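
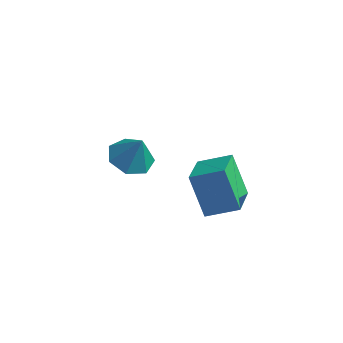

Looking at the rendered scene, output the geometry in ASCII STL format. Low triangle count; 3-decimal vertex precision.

solid 
facet normal -0.366 -0.010 -0.930
outer loop
vertex 0.182 -1.028 -0.751
vertex -0.617 -1.537 -0.431
vertex -0.491 -0.546 -0.491
endloop
endfacet
facet normal 0.630 0.705 0.326
outer loop
vertex 0.182 -1.028 -0.751
vertex -0.491 -0.546 -0.491
vertex -0.103 -1.523 0.871
endloop
endfacet
facet normal -0.366 -0.010 -0.931
outer loop
vertex -0.491 -0.546 -0.491
vertex -0.617 -1.537 -0.431
vertex -1.259 -0.811 -0.186
endloop
endfacet
facet normal -0.044 0.806 0.590
outer loop
vertex -0.491 -0.546 -0.491
vertex -1.259 -0.811 -0.186
vertex -0.103 -1.523 0.871
endloop
endfacet
facet normal -0.367 -0.010 -0.930
outer loop
vertex -1.259 -0.811 -0.186
vertex -0.617 -1.537 -0.431
vertex -1.543 -1.622 -0.065
endloop
endfacet
facet normal -0.534 0.305 0.789
outer loop
vertex -1.259 -0.811 -0.186
vertex -1.543 -1.622 -0.065
vertex -0.103 -1.523 0.871
endloop
endfacet
facet normal -0.367 -0.010 -0.930
outer loop
vertex -1.543 -1.622 -0.065
vertex -0.617 -1.537 -0.431
vertex -1.13 -2.369 -0.22
endloop
endfacet
facet normal -0.473 -0.422 0.773
outer loop
vertex -1.543 -1.622 -0.065
vertex -1.13 -2.369 -0.22
vertex -0.103 -1.523 0.871
endloop
endfacet
facet normal -0.367 -0.010 -0.930
outer loop
vertex -1.13 -2.369 -0.22
vertex -0.617 -1.537 -0.431
vertex -0.33 -2.489 -0.534
endloop
endfacet
facet normal 0.093 -0.827 0.554
outer loop
vertex -1.13 -2.369 -0.22
vertex -0.33 -2.489 -0.534
vertex -0.103 -1.523 0.871
endloop
endfacet
facet normal -0.367 -0.010 -0.930
outer loop
vertex -0.33 -2.489 -0.534
vertex -0.617 -1.537 -0.431
vertex 0.254 -1.893 -0.771
endloop
endfacet
facet normal 0.738 -0.605 0.297
outer loop
vertex -0.33 -2.489 -0.534
vertex 0.254 -1.893 -0.771
vertex -0.103 -1.523 0.871
endloop
endfacet
facet normal -0.367 -0.009 -0.930
outer loop
vertex 0.254 -1.893 -0.771
vertex -0.617 -1.537 -0.431
vertex 0.182 -1.028 -0.751
endloop
endfacet
facet normal 0.978 0.077 0.195
outer loop
vertex 0.254 -1.893 -0.771
vertex 0.182 -1.028 -0.751
vertex -0.103 -1.523 0.871
endloop
endfacet
facet normal -0.469 0.235 0.851
outer loop
vertex 2.783 -3.242 1.424
vertex 4.0 -2.699 1.944
vertex 2.36 -1.649 0.751
endloop
endfacet
facet normal -0.851 -0.379 -0.363
outer loop
vertex 3.26 -2.101 -0.884
vertex 2.783 -3.242 1.424
vertex 2.36 -1.649 0.751
endloop
endfacet
facet normal -0.469 0.235 0.851
outer loop
vertex 2.36 -1.649 0.751
vertex 4.0 -2.699 1.944
vertex 3.577 -1.107 1.271
endloop
endfacet
facet normal -0.237 0.895 -0.378
outer loop
vertex 3.577 -1.107 1.271
vertex 3.26 -2.101 -0.884
vertex 2.36 -1.649 0.751
endloop
endfacet
facet normal 0.238 -0.895 0.378
outer loop
vertex 2.783 -3.242 1.424
vertex 4.9 -3.151 0.309
vertex 4.0 -2.699 1.944
endloop
endfacet
facet normal -0.851 -0.380 -0.364
outer loop
vertex 3.683 -3.693 -0.211
vertex 2.783 -3.242 1.424
vertex 3.26 -2.101 -0.884
endloop
endfacet
facet normal 0.237 -0.895 0.378
outer loop
vertex 3.683 -3.693 -0.211
vertex 4.9 -3.151 0.309
vertex 2.783 -3.242 1.424
endloop
endfacet
facet normal 0.851 0.380 0.363
outer loop
vertex 4.0 -2.699 1.944
vertex 4.9 -3.151 0.309
vertex 3.577 -1.107 1.271
endloop
endfacet
facet normal -0.238 0.895 -0.378
outer loop
vertex 4.477 -1.558 -0.364
vertex 3.26 -2.101 -0.884
vertex 3.577 -1.107 1.271
endloop
endfacet
facet normal 0.851 0.380 0.364
outer loop
vertex 3.577 -1.107 1.271
vertex 4.9 -3.151 0.309
vertex 4.477 -1.558 -0.364
endloop
endfacet
facet normal 0.469 -0.235 -0.851
outer loop
vertex 4.477 -1.558 -0.364
vertex 3.683 -3.693 -0.211
vertex 3.26 -2.101 -0.884
endloop
endfacet
facet normal 0.469 -0.235 -0.851
outer loop
vertex 4.9 -3.151 0.309
vertex 3.683 -3.693 -0.211
vertex 4.477 -1.558 -0.364
endloop
endfacet

endsolid


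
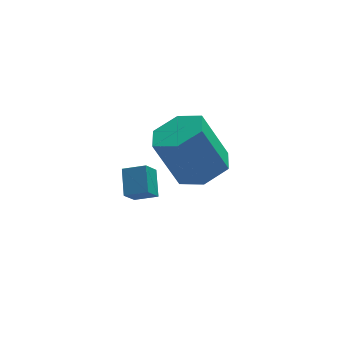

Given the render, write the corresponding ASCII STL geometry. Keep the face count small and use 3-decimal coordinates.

solid 
facet normal 0.407 -0.152 -0.901
outer loop
vertex 4.396 3.039 -3.593
vertex 3.44 2.666 -3.962
vertex 3.676 3.728 -4.035
endloop
endfacet
facet normal 0.631 0.760 0.157
outer loop
vertex 4.396 3.039 -3.593
vertex 3.676 3.728 -4.035
vertex 3.515 3.367 -1.648
endloop
endfacet
facet normal 0.631 0.760 0.157
outer loop
vertex 3.515 3.367 -1.648
vertex 3.676 3.728 -4.035
vertex 2.795 4.056 -2.09
endloop
endfacet
facet normal -0.408 0.151 0.900
outer loop
vertex 3.515 3.367 -1.648
vertex 2.795 4.056 -2.09
vertex 2.56 2.994 -2.018
endloop
endfacet
facet normal 0.408 -0.153 -0.900
outer loop
vertex 3.676 3.728 -4.035
vertex 3.44 2.666 -3.962
vertex 2.721 3.355 -4.405
endloop
endfacet
facet normal -0.257 0.927 -0.273
outer loop
vertex 3.676 3.728 -4.035
vertex 2.721 3.355 -4.405
vertex 2.795 4.056 -2.09
endloop
endfacet
facet normal -0.257 0.927 -0.273
outer loop
vertex 2.795 4.056 -2.09
vertex 2.721 3.355 -4.405
vertex 1.84 3.683 -2.46
endloop
endfacet
facet normal -0.408 0.151 0.900
outer loop
vertex 2.795 4.056 -2.09
vertex 1.84 3.683 -2.46
vertex 2.56 2.994 -2.018
endloop
endfacet
facet normal 0.408 -0.153 -0.900
outer loop
vertex 2.721 3.355 -4.405
vertex 3.44 2.666 -3.962
vertex 2.485 2.293 -4.332
endloop
endfacet
facet normal -0.887 0.168 -0.430
outer loop
vertex 2.721 3.355 -4.405
vertex 2.485 2.293 -4.332
vertex 1.84 3.683 -2.46
endloop
endfacet
facet normal -0.887 0.168 -0.430
outer loop
vertex 1.84 3.683 -2.46
vertex 2.485 2.293 -4.332
vertex 1.604 2.621 -2.387
endloop
endfacet
facet normal -0.407 0.152 0.901
outer loop
vertex 1.84 3.683 -2.46
vertex 1.604 2.621 -2.387
vertex 2.56 2.994 -2.018
endloop
endfacet
facet normal 0.408 -0.151 -0.900
outer loop
vertex 2.485 2.293 -4.332
vertex 3.44 2.666 -3.962
vertex 3.205 1.604 -3.89
endloop
endfacet
facet normal -0.631 -0.760 -0.157
outer loop
vertex 2.485 2.293 -4.332
vertex 3.205 1.604 -3.89
vertex 1.604 2.621 -2.387
endloop
endfacet
facet normal -0.631 -0.760 -0.157
outer loop
vertex 1.604 2.621 -2.387
vertex 3.205 1.604 -3.89
vertex 2.324 1.932 -1.945
endloop
endfacet
facet normal -0.407 0.152 0.901
outer loop
vertex 1.604 2.621 -2.387
vertex 2.324 1.932 -1.945
vertex 2.56 2.994 -2.018
endloop
endfacet
facet normal 0.408 -0.151 -0.900
outer loop
vertex 3.205 1.604 -3.89
vertex 3.44 2.666 -3.962
vertex 4.16 1.977 -3.52
endloop
endfacet
facet normal 0.257 -0.927 0.273
outer loop
vertex 3.205 1.604 -3.89
vertex 4.16 1.977 -3.52
vertex 2.324 1.932 -1.945
endloop
endfacet
facet normal 0.257 -0.927 0.273
outer loop
vertex 2.324 1.932 -1.945
vertex 4.16 1.977 -3.52
vertex 3.279 2.305 -1.575
endloop
endfacet
facet normal -0.408 0.153 0.900
outer loop
vertex 2.324 1.932 -1.945
vertex 3.279 2.305 -1.575
vertex 2.56 2.994 -2.018
endloop
endfacet
facet normal 0.407 -0.152 -0.901
outer loop
vertex 4.16 1.977 -3.52
vertex 3.44 2.666 -3.962
vertex 4.396 3.039 -3.593
endloop
endfacet
facet normal 0.887 -0.168 0.430
outer loop
vertex 4.16 1.977 -3.52
vertex 4.396 3.039 -3.593
vertex 3.279 2.305 -1.575
endloop
endfacet
facet normal 0.887 -0.168 0.430
outer loop
vertex 3.279 2.305 -1.575
vertex 4.396 3.039 -3.593
vertex 3.515 3.367 -1.648
endloop
endfacet
facet normal -0.408 0.153 0.900
outer loop
vertex 3.279 2.305 -1.575
vertex 3.515 3.367 -1.648
vertex 2.56 2.994 -2.018
endloop
endfacet
facet normal -0.482 -0.461 0.745
outer loop
vertex 0.727 -0.75 -0.417
vertex -0.013 -0.453 -0.712
vertex 0.618 -1.623 -1.027
endloop
endfacet
facet normal 0.870 -0.351 0.347
outer loop
vertex 1.033 -1.227 -1.668
vertex 0.727 -0.75 -0.417
vertex 0.618 -1.623 -1.027
endloop
endfacet
facet normal -0.483 -0.461 0.744
outer loop
vertex 0.618 -1.623 -1.027
vertex -0.013 -0.453 -0.712
vertex -0.121 -1.325 -1.322
endloop
endfacet
facet normal -0.102 -0.816 -0.570
outer loop
vertex -0.121 -1.325 -1.322
vertex 1.033 -1.227 -1.668
vertex 0.618 -1.623 -1.027
endloop
endfacet
facet normal 0.101 0.816 0.569
outer loop
vertex 0.727 -0.75 -0.417
vertex 0.402 -0.057 -1.353
vertex -0.013 -0.453 -0.712
endloop
endfacet
facet normal 0.870 -0.350 0.346
outer loop
vertex 1.141 -0.355 -1.058
vertex 0.727 -0.75 -0.417
vertex 1.033 -1.227 -1.668
endloop
endfacet
facet normal 0.102 0.816 0.569
outer loop
vertex 1.141 -0.355 -1.058
vertex 0.402 -0.057 -1.353
vertex 0.727 -0.75 -0.417
endloop
endfacet
facet normal -0.870 0.350 -0.347
outer loop
vertex -0.013 -0.453 -0.712
vertex 0.402 -0.057 -1.353
vertex -0.121 -1.325 -1.322
endloop
endfacet
facet normal -0.101 -0.816 -0.568
outer loop
vertex 0.293 -0.93 -1.963
vertex 1.033 -1.227 -1.668
vertex -0.121 -1.325 -1.322
endloop
endfacet
facet normal -0.870 0.350 -0.346
outer loop
vertex -0.121 -1.325 -1.322
vertex 0.402 -0.057 -1.353
vertex 0.293 -0.93 -1.963
endloop
endfacet
facet normal 0.482 0.461 -0.745
outer loop
vertex 0.293 -0.93 -1.963
vertex 1.141 -0.355 -1.058
vertex 1.033 -1.227 -1.668
endloop
endfacet
facet normal 0.483 0.460 -0.745
outer loop
vertex 0.402 -0.057 -1.353
vertex 1.141 -0.355 -1.058
vertex 0.293 -0.93 -1.963
endloop
endfacet

endsolid


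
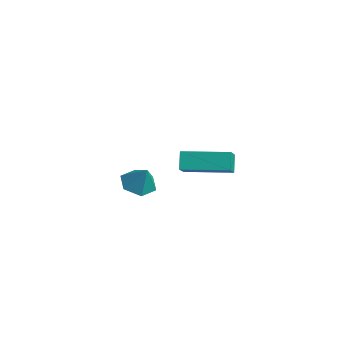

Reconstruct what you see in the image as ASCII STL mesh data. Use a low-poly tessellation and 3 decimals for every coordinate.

solid 
facet normal -0.465 0.309 0.830
outer loop
vertex -2.249 1.678 -1.065
vertex -1.061 3.183 -0.959
vertex -2.958 2.282 -1.687
endloop
endfacet
facet normal -0.619 -0.783 -0.055
outer loop
vertex -2.559 2.017 -2.401
vertex -2.249 1.678 -1.065
vertex -2.958 2.282 -1.687
endloop
endfacet
facet normal -0.465 0.308 0.830
outer loop
vertex -2.958 2.282 -1.687
vertex -1.061 3.183 -0.959
vertex -1.771 3.787 -1.581
endloop
endfacet
facet normal -0.634 0.539 -0.554
outer loop
vertex -1.771 3.787 -1.581
vertex -2.559 2.017 -2.401
vertex -2.958 2.282 -1.687
endloop
endfacet
facet normal 0.634 -0.539 0.554
outer loop
vertex -2.249 1.678 -1.065
vertex -0.662 2.918 -1.673
vertex -1.061 3.183 -0.959
endloop
endfacet
facet normal -0.618 -0.784 -0.055
outer loop
vertex -1.849 1.413 -1.779
vertex -2.249 1.678 -1.065
vertex -2.559 2.017 -2.401
endloop
endfacet
facet normal 0.634 -0.539 0.555
outer loop
vertex -1.849 1.413 -1.779
vertex -0.662 2.918 -1.673
vertex -2.249 1.678 -1.065
endloop
endfacet
facet normal 0.619 0.784 0.055
outer loop
vertex -1.061 3.183 -0.959
vertex -0.662 2.918 -1.673
vertex -1.771 3.787 -1.581
endloop
endfacet
facet normal -0.633 0.539 -0.555
outer loop
vertex -1.371 3.522 -2.295
vertex -2.559 2.017 -2.401
vertex -1.771 3.787 -1.581
endloop
endfacet
facet normal 0.619 0.784 0.056
outer loop
vertex -1.771 3.787 -1.581
vertex -0.662 2.918 -1.673
vertex -1.371 3.522 -2.295
endloop
endfacet
facet normal 0.465 -0.308 -0.830
outer loop
vertex -1.371 3.522 -2.295
vertex -1.849 1.413 -1.779
vertex -2.559 2.017 -2.401
endloop
endfacet
facet normal 0.465 -0.308 -0.830
outer loop
vertex -0.662 2.918 -1.673
vertex -1.849 1.413 -1.779
vertex -1.371 3.522 -2.295
endloop
endfacet
facet normal -0.505 -0.080 -0.859
outer loop
vertex 1.161 -1.849 -0.82
vertex 0.575 -1.65 -0.494
vertex 0.994 -1.171 -0.785
endloop
endfacet
facet normal 0.971 0.239 0.006
outer loop
vertex 1.161 -1.849 -0.82
vertex 0.994 -1.171 -0.785
vertex 1.085 -1.57 0.374
endloop
endfacet
facet normal -0.506 -0.079 -0.859
outer loop
vertex 0.994 -1.171 -0.785
vertex 0.575 -1.65 -0.494
vertex 0.408 -0.971 -0.458
endloop
endfacet
facet normal 0.439 0.860 0.261
outer loop
vertex 0.994 -1.171 -0.785
vertex 0.408 -0.971 -0.458
vertex 1.085 -1.57 0.374
endloop
endfacet
facet normal -0.505 -0.079 -0.860
outer loop
vertex 0.408 -0.971 -0.458
vertex 0.575 -1.65 -0.494
vertex -0.011 -1.45 -0.168
endloop
endfacet
facet normal -0.273 0.662 0.698
outer loop
vertex 0.408 -0.971 -0.458
vertex -0.011 -1.45 -0.168
vertex 1.085 -1.57 0.374
endloop
endfacet
facet normal -0.505 -0.080 -0.859
outer loop
vertex -0.011 -1.45 -0.168
vertex 0.575 -1.65 -0.494
vertex 0.156 -2.129 -0.203
endloop
endfacet
facet normal -0.452 -0.156 0.878
outer loop
vertex -0.011 -1.45 -0.168
vertex 0.156 -2.129 -0.203
vertex 1.085 -1.57 0.374
endloop
endfacet
facet normal -0.506 -0.079 -0.859
outer loop
vertex 0.156 -2.129 -0.203
vertex 0.575 -1.65 -0.494
vertex 0.742 -2.329 -0.53
endloop
endfacet
facet normal 0.082 -0.778 0.622
outer loop
vertex 0.156 -2.129 -0.203
vertex 0.742 -2.329 -0.53
vertex 1.085 -1.57 0.374
endloop
endfacet
facet normal -0.505 -0.079 -0.860
outer loop
vertex 0.742 -2.329 -0.53
vertex 0.575 -1.65 -0.494
vertex 1.161 -1.849 -0.82
endloop
endfacet
facet normal 0.793 -0.580 0.186
outer loop
vertex 0.742 -2.329 -0.53
vertex 1.161 -1.849 -0.82
vertex 1.085 -1.57 0.374
endloop
endfacet

endsolid


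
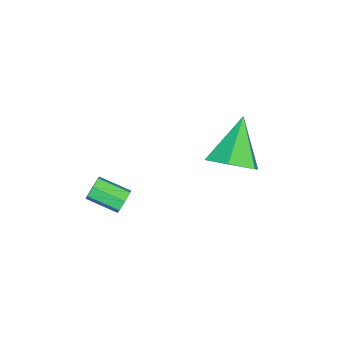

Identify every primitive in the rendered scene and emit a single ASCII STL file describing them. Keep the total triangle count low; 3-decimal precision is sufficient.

solid 
facet normal -0.044 0.934 -0.353
outer loop
vertex -0.349 -1.414 -0.956
vertex -0.698 -1.287 -0.577
vertex -0.169 -1.257 -0.563
endloop
endfacet
facet normal 0.919 -0.102 -0.380
outer loop
vertex -0.349 -1.414 -0.956
vertex -0.169 -1.257 -0.563
vertex -0.294 -2.62 -0.501
endloop
endfacet
facet normal 0.918 -0.102 -0.382
outer loop
vertex -0.294 -2.62 -0.501
vertex -0.169 -1.257 -0.563
vertex -0.113 -2.463 -0.108
endloop
endfacet
facet normal 0.043 -0.934 0.354
outer loop
vertex -0.294 -2.62 -0.501
vertex -0.113 -2.463 -0.108
vertex -0.642 -2.493 -0.123
endloop
endfacet
facet normal -0.044 0.935 -0.353
outer loop
vertex -0.169 -1.257 -0.563
vertex -0.698 -1.287 -0.577
vertex -0.386 -1.123 -0.181
endloop
endfacet
facet normal 0.880 0.203 0.429
outer loop
vertex -0.169 -1.257 -0.563
vertex -0.386 -1.123 -0.181
vertex -0.113 -2.463 -0.108
endloop
endfacet
facet normal 0.879 0.203 0.431
outer loop
vertex -0.113 -2.463 -0.108
vertex -0.386 -1.123 -0.181
vertex -0.331 -2.329 0.274
endloop
endfacet
facet normal 0.043 -0.935 0.352
outer loop
vertex -0.113 -2.463 -0.108
vertex -0.331 -2.329 0.274
vertex -0.642 -2.493 -0.123
endloop
endfacet
facet normal -0.043 0.935 -0.353
outer loop
vertex -0.386 -1.123 -0.181
vertex -0.698 -1.287 -0.577
vertex -0.838 -1.112 -0.097
endloop
endfacet
facet normal 0.179 0.354 0.918
outer loop
vertex -0.386 -1.123 -0.181
vertex -0.838 -1.112 -0.097
vertex -0.331 -2.329 0.274
endloop
endfacet
facet normal 0.177 0.354 0.918
outer loop
vertex -0.331 -2.329 0.274
vertex -0.838 -1.112 -0.097
vertex -0.783 -2.318 0.357
endloop
endfacet
facet normal 0.042 -0.935 0.353
outer loop
vertex -0.331 -2.329 0.274
vertex -0.783 -2.318 0.357
vertex -0.642 -2.493 -0.123
endloop
endfacet
facet normal -0.043 0.935 -0.353
outer loop
vertex -0.838 -1.112 -0.097
vertex -0.698 -1.287 -0.577
vertex -1.184 -1.233 -0.375
endloop
endfacet
facet normal -0.658 0.239 0.714
outer loop
vertex -0.838 -1.112 -0.097
vertex -1.184 -1.233 -0.375
vertex -0.783 -2.318 0.357
endloop
endfacet
facet normal -0.658 0.239 0.714
outer loop
vertex -0.783 -2.318 0.357
vertex -1.184 -1.233 -0.375
vertex -1.129 -2.439 0.079
endloop
endfacet
facet normal 0.043 -0.935 0.353
outer loop
vertex -0.783 -2.318 0.357
vertex -1.129 -2.439 0.079
vertex -0.642 -2.493 -0.123
endloop
endfacet
facet normal -0.042 0.935 -0.352
outer loop
vertex -1.184 -1.233 -0.375
vertex -0.698 -1.287 -0.577
vertex -1.164 -1.394 -0.805
endloop
endfacet
facet normal -0.998 -0.055 -0.026
outer loop
vertex -1.184 -1.233 -0.375
vertex -1.164 -1.394 -0.805
vertex -1.129 -2.439 0.079
endloop
endfacet
facet normal -0.998 -0.055 -0.026
outer loop
vertex -1.129 -2.439 0.079
vertex -1.164 -1.394 -0.805
vertex -1.109 -2.6 -0.351
endloop
endfacet
facet normal 0.042 -0.935 0.352
outer loop
vertex -1.129 -2.439 0.079
vertex -1.109 -2.6 -0.351
vertex -0.642 -2.493 -0.123
endloop
endfacet
facet normal -0.042 0.935 -0.353
outer loop
vertex -1.164 -1.394 -0.805
vertex -0.698 -1.287 -0.577
vertex -0.792 -1.475 -1.064
endloop
endfacet
facet normal -0.588 -0.308 -0.748
outer loop
vertex -1.164 -1.394 -0.805
vertex -0.792 -1.475 -1.064
vertex -1.109 -2.6 -0.351
endloop
endfacet
facet normal -0.587 -0.309 -0.749
outer loop
vertex -1.109 -2.6 -0.351
vertex -0.792 -1.475 -1.064
vertex -0.737 -2.681 -0.609
endloop
endfacet
facet normal 0.042 -0.935 0.353
outer loop
vertex -1.109 -2.6 -0.351
vertex -0.737 -2.681 -0.609
vertex -0.642 -2.493 -0.123
endloop
endfacet
facet normal -0.043 0.935 -0.353
outer loop
vertex -0.792 -1.475 -1.064
vertex -0.698 -1.287 -0.577
vertex -0.349 -1.414 -0.956
endloop
endfacet
facet normal 0.266 -0.330 -0.906
outer loop
vertex -0.792 -1.475 -1.064
vertex -0.349 -1.414 -0.956
vertex -0.737 -2.681 -0.609
endloop
endfacet
facet normal 0.266 -0.330 -0.906
outer loop
vertex -0.737 -2.681 -0.609
vertex -0.349 -1.414 -0.956
vertex -0.294 -2.62 -0.501
endloop
endfacet
facet normal 0.043 -0.935 0.353
outer loop
vertex -0.737 -2.681 -0.609
vertex -0.294 -2.62 -0.501
vertex -0.642 -2.493 -0.123
endloop
endfacet
facet normal 0.720 0.049 -0.692
outer loop
vertex -1.15 2.441 2.62
vertex -1.862 2.321 1.871
vertex -1.61 3.274 2.201
endloop
endfacet
facet normal 0.199 0.526 0.827
outer loop
vertex -1.15 2.441 2.62
vertex -1.61 3.274 2.201
vertex -3.338 2.219 3.289
endloop
endfacet
facet normal 0.720 0.049 -0.692
outer loop
vertex -1.61 3.274 2.201
vertex -1.862 2.321 1.871
vertex -2.322 3.154 1.452
endloop
endfacet
facet normal -0.395 0.888 0.233
outer loop
vertex -1.61 3.274 2.201
vertex -2.322 3.154 1.452
vertex -3.338 2.219 3.289
endloop
endfacet
facet normal 0.720 0.050 -0.692
outer loop
vertex -2.322 3.154 1.452
vertex -1.862 2.321 1.871
vertex -2.573 2.201 1.122
endloop
endfacet
facet normal -0.885 0.342 -0.315
outer loop
vertex -2.322 3.154 1.452
vertex -2.573 2.201 1.122
vertex -3.338 2.219 3.289
endloop
endfacet
facet normal 0.720 0.050 -0.692
outer loop
vertex -2.573 2.201 1.122
vertex -1.862 2.321 1.871
vertex -2.114 1.367 1.54
endloop
endfacet
facet normal -0.780 -0.565 -0.271
outer loop
vertex -2.573 2.201 1.122
vertex -2.114 1.367 1.54
vertex -3.338 2.219 3.289
endloop
endfacet
facet normal 0.720 0.050 -0.692
outer loop
vertex -2.114 1.367 1.54
vertex -1.862 2.321 1.871
vertex -1.402 1.487 2.289
endloop
endfacet
facet normal -0.184 -0.928 0.323
outer loop
vertex -2.114 1.367 1.54
vertex -1.402 1.487 2.289
vertex -3.338 2.219 3.289
endloop
endfacet
facet normal 0.720 0.050 -0.692
outer loop
vertex -1.402 1.487 2.289
vertex -1.862 2.321 1.871
vertex -1.15 2.441 2.62
endloop
endfacet
facet normal 0.305 -0.383 0.872
outer loop
vertex -1.402 1.487 2.289
vertex -1.15 2.441 2.62
vertex -3.338 2.219 3.289
endloop
endfacet

endsolid


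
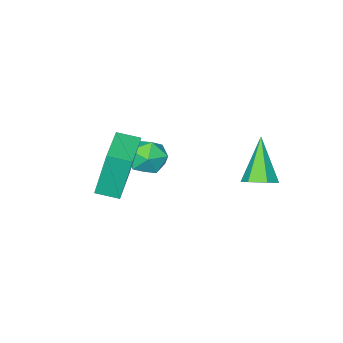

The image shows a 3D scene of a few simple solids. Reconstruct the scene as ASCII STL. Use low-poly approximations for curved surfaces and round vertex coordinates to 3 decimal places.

solid 
facet normal -0.743 -0.668 -0.043
outer loop
vertex 0.74 -0.405 -0.602
vertex 0.179 0.231 -0.796
vertex 1.075 -0.661 -2.403
endloop
endfacet
facet normal 0.645 -0.731 0.224
outer loop
vertex 2.441 0.569 -2.324
vertex 0.74 -0.405 -0.602
vertex 1.075 -0.661 -2.403
endloop
endfacet
facet normal -0.743 -0.668 -0.043
outer loop
vertex 1.075 -0.661 -2.403
vertex 0.179 0.231 -0.796
vertex 0.514 -0.025 -2.598
endloop
endfacet
facet normal 0.181 -0.139 -0.974
outer loop
vertex 0.514 -0.025 -2.598
vertex 2.441 0.569 -2.324
vertex 1.075 -0.661 -2.403
endloop
endfacet
facet normal -0.180 0.138 0.974
outer loop
vertex 0.74 -0.405 -0.602
vertex 1.545 1.461 -0.717
vertex 0.179 0.231 -0.796
endloop
endfacet
facet normal 0.645 -0.731 0.224
outer loop
vertex 2.106 0.825 -0.522
vertex 0.74 -0.405 -0.602
vertex 2.441 0.569 -2.324
endloop
endfacet
facet normal -0.182 0.138 0.974
outer loop
vertex 2.106 0.825 -0.522
vertex 1.545 1.461 -0.717
vertex 0.74 -0.405 -0.602
endloop
endfacet
facet normal -0.645 0.731 -0.224
outer loop
vertex 0.179 0.231 -0.796
vertex 1.545 1.461 -0.717
vertex 0.514 -0.025 -2.598
endloop
endfacet
facet normal 0.181 -0.138 -0.974
outer loop
vertex 1.88 1.205 -2.518
vertex 2.441 0.569 -2.324
vertex 0.514 -0.025 -2.598
endloop
endfacet
facet normal -0.645 0.731 -0.224
outer loop
vertex 0.514 -0.025 -2.598
vertex 1.545 1.461 -0.717
vertex 1.88 1.205 -2.518
endloop
endfacet
facet normal 0.743 0.668 0.043
outer loop
vertex 1.88 1.205 -2.518
vertex 2.106 0.825 -0.522
vertex 2.441 0.569 -2.324
endloop
endfacet
facet normal 0.743 0.668 0.043
outer loop
vertex 1.545 1.461 -0.717
vertex 2.106 0.825 -0.522
vertex 1.88 1.205 -2.518
endloop
endfacet
facet normal 0.404 0.431 -0.807
outer loop
vertex -1.796 3.358 -2.198
vertex -2.36 3.325 -2.498
vertex -2.213 3.841 -2.149
endloop
endfacet
facet normal 0.501 0.353 0.790
outer loop
vertex -1.796 3.358 -2.198
vertex -2.213 3.841 -2.149
vertex -3.12 2.515 -0.982
endloop
endfacet
facet normal 0.405 0.430 -0.807
outer loop
vertex -2.213 3.841 -2.149
vertex -2.36 3.325 -2.498
vertex -2.777 3.807 -2.45
endloop
endfacet
facet normal -0.350 0.742 0.572
outer loop
vertex -2.213 3.841 -2.149
vertex -2.777 3.807 -2.45
vertex -3.12 2.515 -0.982
endloop
endfacet
facet normal 0.405 0.430 -0.807
outer loop
vertex -2.777 3.807 -2.45
vertex -2.36 3.325 -2.498
vertex -2.924 3.291 -2.799
endloop
endfacet
facet normal -0.964 0.268 0.010
outer loop
vertex -2.777 3.807 -2.45
vertex -2.924 3.291 -2.799
vertex -3.12 2.515 -0.982
endloop
endfacet
facet normal 0.404 0.431 -0.807
outer loop
vertex -2.924 3.291 -2.799
vertex -2.36 3.325 -2.498
vertex -2.506 2.809 -2.847
endloop
endfacet
facet normal -0.728 -0.598 -0.334
outer loop
vertex -2.924 3.291 -2.799
vertex -2.506 2.809 -2.847
vertex -3.12 2.515 -0.982
endloop
endfacet
facet normal 0.404 0.431 -0.807
outer loop
vertex -2.506 2.809 -2.847
vertex -2.36 3.325 -2.498
vertex -1.942 2.842 -2.547
endloop
endfacet
facet normal 0.119 -0.986 -0.116
outer loop
vertex -2.506 2.809 -2.847
vertex -1.942 2.842 -2.547
vertex -3.12 2.515 -0.982
endloop
endfacet
facet normal 0.404 0.431 -0.807
outer loop
vertex -1.942 2.842 -2.547
vertex -2.36 3.325 -2.498
vertex -1.796 3.358 -2.198
endloop
endfacet
facet normal 0.735 -0.510 0.447
outer loop
vertex -1.942 2.842 -2.547
vertex -1.796 3.358 -2.198
vertex -3.12 2.515 -0.982
endloop
endfacet
facet normal -0.653 0.358 0.667
outer loop
vertex -0.949 0.262 -2.209
vertex -1.301 -0.465 -2.163
vertex -0.69 -0.279 -1.665
endloop
endfacet
facet normal -0.030 0.702 0.712
outer loop
vertex -0.949 0.262 -2.209
vertex -0.69 -0.279 -1.665
vertex -0.155 0.165 -2.08
endloop
endfacet
facet normal 0.109 0.991 0.074
outer loop
vertex -0.949 0.262 -2.209
vertex -0.155 0.165 -2.08
vertex -0.435 0.252 -2.835
endloop
endfacet
facet normal -0.428 0.827 -0.365
outer loop
vertex -0.949 0.262 -2.209
vertex -0.435 0.252 -2.835
vertex -1.143 -0.137 -2.886
endloop
endfacet
facet normal -0.900 0.436 0.001
outer loop
vertex -0.949 0.262 -2.209
vertex -1.143 -0.137 -2.886
vertex -1.301 -0.465 -2.163
endloop
endfacet
facet normal 0.478 0.220 0.851
outer loop
vertex -0.155 0.165 -2.08
vertex -0.69 -0.279 -1.665
vertex -0.017 -0.623 -1.954
endloop
endfacet
facet normal -0.532 -0.335 0.778
outer loop
vertex -0.69 -0.279 -1.665
vertex -1.301 -0.465 -2.163
vertex -0.725 -1.012 -2.005
endloop
endfacet
facet normal -0.931 -0.211 -0.299
outer loop
vertex -1.301 -0.465 -2.163
vertex -1.143 -0.137 -2.886
vertex -1.005 -0.925 -2.76
endloop
endfacet
facet normal -0.167 0.421 -0.891
outer loop
vertex -1.143 -0.137 -2.886
vertex -0.435 0.252 -2.835
vertex -0.47 -0.481 -3.175
endloop
endfacet
facet normal 0.703 0.688 -0.181
outer loop
vertex -0.435 0.252 -2.835
vertex -0.155 0.165 -2.08
vertex 0.141 -0.295 -2.677
endloop
endfacet
facet normal 0.428 -0.827 0.365
outer loop
vertex -0.211 -1.022 -2.631
vertex -0.017 -0.623 -1.954
vertex -0.725 -1.012 -2.005
endloop
endfacet
facet normal -0.109 -0.991 -0.074
outer loop
vertex -0.211 -1.022 -2.631
vertex -0.725 -1.012 -2.005
vertex -1.005 -0.925 -2.76
endloop
endfacet
facet normal 0.030 -0.702 -0.712
outer loop
vertex -0.211 -1.022 -2.631
vertex -1.005 -0.925 -2.76
vertex -0.47 -0.481 -3.175
endloop
endfacet
facet normal 0.653 -0.358 -0.667
outer loop
vertex -0.211 -1.022 -2.631
vertex -0.47 -0.481 -3.175
vertex 0.141 -0.295 -2.677
endloop
endfacet
facet normal 0.900 -0.436 -0.001
outer loop
vertex -0.211 -1.022 -2.631
vertex 0.141 -0.295 -2.677
vertex -0.017 -0.623 -1.954
endloop
endfacet
facet normal 0.167 -0.421 0.891
outer loop
vertex -0.725 -1.012 -2.005
vertex -0.017 -0.623 -1.954
vertex -0.69 -0.279 -1.665
endloop
endfacet
facet normal -0.703 -0.688 0.181
outer loop
vertex -1.005 -0.925 -2.76
vertex -0.725 -1.012 -2.005
vertex -1.301 -0.465 -2.163
endloop
endfacet
facet normal -0.478 -0.220 -0.851
outer loop
vertex -0.47 -0.481 -3.175
vertex -1.005 -0.925 -2.76
vertex -1.143 -0.137 -2.886
endloop
endfacet
facet normal 0.532 0.335 -0.778
outer loop
vertex 0.141 -0.295 -2.677
vertex -0.47 -0.481 -3.175
vertex -0.435 0.252 -2.835
endloop
endfacet
facet normal 0.931 0.211 0.299
outer loop
vertex -0.017 -0.623 -1.954
vertex 0.141 -0.295 -2.677
vertex -0.155 0.165 -2.08
endloop
endfacet

endsolid


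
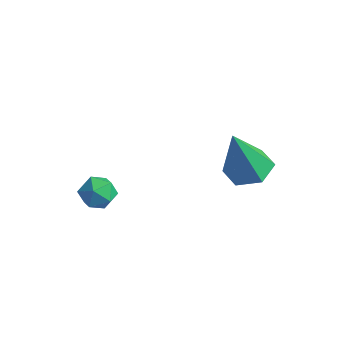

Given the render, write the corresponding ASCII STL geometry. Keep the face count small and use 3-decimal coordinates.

solid 
facet normal 0.093 0.303 -0.948
outer loop
vertex 3.968 4.656 -0.104
vertex 3.34 4.174 -0.32
vertex 3.201 4.948 -0.086
endloop
endfacet
facet normal 0.291 0.726 0.623
outer loop
vertex 3.968 4.656 -0.104
vertex 3.201 4.948 -0.086
vertex 3.16 3.586 1.52
endloop
endfacet
facet normal 0.093 0.303 -0.948
outer loop
vertex 3.201 4.948 -0.086
vertex 3.34 4.174 -0.32
vertex 2.574 4.466 -0.302
endloop
endfacet
facet normal -0.631 0.600 0.493
outer loop
vertex 3.201 4.948 -0.086
vertex 2.574 4.466 -0.302
vertex 3.16 3.586 1.52
endloop
endfacet
facet normal 0.093 0.302 -0.949
outer loop
vertex 2.574 4.466 -0.302
vertex 3.34 4.174 -0.32
vertex 2.713 3.692 -0.535
endloop
endfacet
facet normal -0.953 -0.230 0.196
outer loop
vertex 2.574 4.466 -0.302
vertex 2.713 3.692 -0.535
vertex 3.16 3.586 1.52
endloop
endfacet
facet normal 0.092 0.304 -0.948
outer loop
vertex 2.713 3.692 -0.535
vertex 3.34 4.174 -0.32
vertex 3.479 3.401 -0.554
endloop
endfacet
facet normal -0.354 -0.935 0.029
outer loop
vertex 2.713 3.692 -0.535
vertex 3.479 3.401 -0.554
vertex 3.16 3.586 1.52
endloop
endfacet
facet normal 0.093 0.304 -0.948
outer loop
vertex 3.479 3.401 -0.554
vertex 3.34 4.174 -0.32
vertex 4.106 3.883 -0.338
endloop
endfacet
facet normal 0.567 -0.808 0.159
outer loop
vertex 3.479 3.401 -0.554
vertex 4.106 3.883 -0.338
vertex 3.16 3.586 1.52
endloop
endfacet
facet normal 0.093 0.304 -0.948
outer loop
vertex 4.106 3.883 -0.338
vertex 3.34 4.174 -0.32
vertex 3.968 4.656 -0.104
endloop
endfacet
facet normal 0.890 0.021 0.456
outer loop
vertex 4.106 3.883 -0.338
vertex 3.968 4.656 -0.104
vertex 3.16 3.586 1.52
endloop
endfacet
facet normal -0.137 0.594 0.793
outer loop
vertex -0.548 1.971 -1.747
vertex -0.659 1.422 -1.355
vertex -0.025 1.667 -1.429
endloop
endfacet
facet normal 0.318 0.890 0.328
outer loop
vertex -0.548 1.971 -1.747
vertex -0.025 1.667 -1.429
vertex 0.045 1.88 -2.074
endloop
endfacet
facet normal -0.017 0.955 -0.297
outer loop
vertex -0.548 1.971 -1.747
vertex 0.045 1.88 -2.074
vertex -0.545 1.768 -2.4
endloop
endfacet
facet normal -0.679 0.700 -0.221
outer loop
vertex -0.548 1.971 -1.747
vertex -0.545 1.768 -2.4
vertex -0.981 1.485 -1.955
endloop
endfacet
facet normal -0.753 0.476 0.454
outer loop
vertex -0.548 1.971 -1.747
vertex -0.981 1.485 -1.955
vertex -0.659 1.422 -1.355
endloop
endfacet
facet normal 0.865 0.441 0.239
outer loop
vertex 0.045 1.88 -2.074
vertex -0.025 1.667 -1.429
vertex 0.301 1.275 -1.885
endloop
endfacet
facet normal 0.130 -0.037 0.991
outer loop
vertex -0.025 1.667 -1.429
vertex -0.659 1.422 -1.355
vertex -0.135 0.992 -1.44
endloop
endfacet
facet normal -0.868 -0.229 0.442
outer loop
vertex -0.659 1.422 -1.355
vertex -0.981 1.485 -1.955
vertex -0.725 0.88 -1.766
endloop
endfacet
facet normal -0.749 0.133 -0.649
outer loop
vertex -0.981 1.485 -1.955
vertex -0.545 1.768 -2.4
vertex -0.655 1.093 -2.411
endloop
endfacet
facet normal 0.323 0.547 -0.773
outer loop
vertex -0.545 1.768 -2.4
vertex 0.045 1.88 -2.074
vertex -0.021 1.338 -2.485
endloop
endfacet
facet normal 0.679 -0.700 0.221
outer loop
vertex -0.132 0.789 -2.093
vertex 0.301 1.275 -1.885
vertex -0.135 0.992 -1.44
endloop
endfacet
facet normal 0.017 -0.955 0.297
outer loop
vertex -0.132 0.789 -2.093
vertex -0.135 0.992 -1.44
vertex -0.725 0.88 -1.766
endloop
endfacet
facet normal -0.318 -0.890 -0.328
outer loop
vertex -0.132 0.789 -2.093
vertex -0.725 0.88 -1.766
vertex -0.655 1.093 -2.411
endloop
endfacet
facet normal 0.137 -0.594 -0.793
outer loop
vertex -0.132 0.789 -2.093
vertex -0.655 1.093 -2.411
vertex -0.021 1.338 -2.485
endloop
endfacet
facet normal 0.753 -0.476 -0.454
outer loop
vertex -0.132 0.789 -2.093
vertex -0.021 1.338 -2.485
vertex 0.301 1.275 -1.885
endloop
endfacet
facet normal 0.749 -0.133 0.649
outer loop
vertex -0.135 0.992 -1.44
vertex 0.301 1.275 -1.885
vertex -0.025 1.667 -1.429
endloop
endfacet
facet normal -0.323 -0.547 0.773
outer loop
vertex -0.725 0.88 -1.766
vertex -0.135 0.992 -1.44
vertex -0.659 1.422 -1.355
endloop
endfacet
facet normal -0.865 -0.441 -0.239
outer loop
vertex -0.655 1.093 -2.411
vertex -0.725 0.88 -1.766
vertex -0.981 1.485 -1.955
endloop
endfacet
facet normal -0.130 0.037 -0.991
outer loop
vertex -0.021 1.338 -2.485
vertex -0.655 1.093 -2.411
vertex -0.545 1.768 -2.4
endloop
endfacet
facet normal 0.868 0.229 -0.442
outer loop
vertex 0.301 1.275 -1.885
vertex -0.021 1.338 -2.485
vertex 0.045 1.88 -2.074
endloop
endfacet

endsolid


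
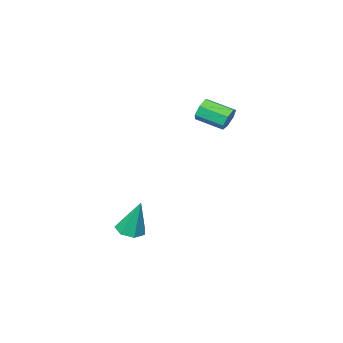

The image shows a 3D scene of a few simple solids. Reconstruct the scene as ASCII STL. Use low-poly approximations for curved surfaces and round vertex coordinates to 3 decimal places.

solid 
facet normal 0.062 -0.316 -0.947
outer loop
vertex 2.542 0.312 -3.479
vertex 1.887 0.129 -3.461
vertex 2.155 0.727 -3.643
endloop
endfacet
facet normal 0.695 0.705 0.144
outer loop
vertex 2.542 0.312 -3.479
vertex 2.155 0.727 -3.643
vertex 1.773 0.711 -1.719
endloop
endfacet
facet normal 0.063 -0.316 -0.947
outer loop
vertex 2.155 0.727 -3.643
vertex 1.887 0.129 -3.461
vertex 1.567 0.691 -3.67
endloop
endfacet
facet normal -0.061 0.998 -0.004
outer loop
vertex 2.155 0.727 -3.643
vertex 1.567 0.691 -3.67
vertex 1.773 0.711 -1.719
endloop
endfacet
facet normal 0.062 -0.317 -0.946
outer loop
vertex 1.567 0.691 -3.67
vertex 1.887 0.129 -3.461
vertex 1.219 0.232 -3.539
endloop
endfacet
facet normal -0.784 0.616 0.076
outer loop
vertex 1.567 0.691 -3.67
vertex 1.219 0.232 -3.539
vertex 1.773 0.711 -1.719
endloop
endfacet
facet normal 0.062 -0.316 -0.947
outer loop
vertex 1.219 0.232 -3.539
vertex 1.887 0.129 -3.461
vertex 1.375 -0.304 -3.35
endloop
endfacet
facet normal -0.933 -0.157 0.325
outer loop
vertex 1.219 0.232 -3.539
vertex 1.375 -0.304 -3.35
vertex 1.773 0.711 -1.719
endloop
endfacet
facet normal 0.062 -0.316 -0.947
outer loop
vertex 1.375 -0.304 -3.35
vertex 1.887 0.129 -3.461
vertex 1.916 -0.515 -3.244
endloop
endfacet
facet normal -0.395 -0.734 0.553
outer loop
vertex 1.375 -0.304 -3.35
vertex 1.916 -0.515 -3.244
vertex 1.773 0.711 -1.719
endloop
endfacet
facet normal 0.062 -0.316 -0.947
outer loop
vertex 1.916 -0.515 -3.244
vertex 1.887 0.129 -3.461
vertex 2.435 -0.24 -3.302
endloop
endfacet
facet normal 0.428 -0.684 0.590
outer loop
vertex 1.916 -0.515 -3.244
vertex 2.435 -0.24 -3.302
vertex 1.773 0.711 -1.719
endloop
endfacet
facet normal 0.062 -0.316 -0.947
outer loop
vertex 2.435 -0.24 -3.302
vertex 1.887 0.129 -3.461
vertex 2.542 0.312 -3.479
endloop
endfacet
facet normal 0.912 -0.046 0.409
outer loop
vertex 2.435 -0.24 -3.302
vertex 2.542 0.312 -3.479
vertex 1.773 0.711 -1.719
endloop
endfacet
facet normal -0.456 0.831 -0.318
outer loop
vertex -1.914 1.546 1.785
vertex -2.22 1.579 2.311
vertex -1.679 1.822 2.17
endloop
endfacet
facet normal 0.771 0.191 -0.607
outer loop
vertex -1.914 1.546 1.785
vertex -1.679 1.822 2.17
vertex -1.314 0.448 2.202
endloop
endfacet
facet normal 0.771 0.191 -0.607
outer loop
vertex -1.314 0.448 2.202
vertex -1.679 1.822 2.17
vertex -1.078 0.723 2.588
endloop
endfacet
facet normal 0.454 -0.833 0.316
outer loop
vertex -1.314 0.448 2.202
vertex -1.078 0.723 2.588
vertex -1.62 0.481 2.729
endloop
endfacet
facet normal -0.456 0.832 -0.317
outer loop
vertex -1.679 1.822 2.17
vertex -2.22 1.579 2.311
vertex -1.851 1.915 2.662
endloop
endfacet
facet normal 0.829 0.526 0.190
outer loop
vertex -1.679 1.822 2.17
vertex -1.851 1.915 2.662
vertex -1.078 0.723 2.588
endloop
endfacet
facet normal 0.829 0.526 0.190
outer loop
vertex -1.078 0.723 2.588
vertex -1.851 1.915 2.662
vertex -1.25 0.816 3.08
endloop
endfacet
facet normal 0.454 -0.833 0.316
outer loop
vertex -1.078 0.723 2.588
vertex -1.25 0.816 3.08
vertex -1.62 0.481 2.729
endloop
endfacet
facet normal -0.456 0.832 -0.317
outer loop
vertex -1.851 1.915 2.662
vertex -2.22 1.579 2.311
vertex -2.301 1.755 2.89
endloop
endfacet
facet normal 0.263 0.465 0.845
outer loop
vertex -1.851 1.915 2.662
vertex -2.301 1.755 2.89
vertex -1.25 0.816 3.08
endloop
endfacet
facet normal 0.261 0.464 0.846
outer loop
vertex -1.25 0.816 3.08
vertex -2.301 1.755 2.89
vertex -1.701 0.656 3.307
endloop
endfacet
facet normal 0.454 -0.833 0.316
outer loop
vertex -1.25 0.816 3.08
vertex -1.701 0.656 3.307
vertex -1.62 0.481 2.729
endloop
endfacet
facet normal -0.454 0.833 -0.317
outer loop
vertex -2.301 1.755 2.89
vertex -2.22 1.579 2.311
vertex -2.691 1.463 2.682
endloop
endfacet
facet normal -0.501 0.054 0.864
outer loop
vertex -2.301 1.755 2.89
vertex -2.691 1.463 2.682
vertex -1.701 0.656 3.307
endloop
endfacet
facet normal -0.502 0.053 0.863
outer loop
vertex -1.701 0.656 3.307
vertex -2.691 1.463 2.682
vertex -2.09 0.364 3.099
endloop
endfacet
facet normal 0.456 -0.832 0.316
outer loop
vertex -1.701 0.656 3.307
vertex -2.09 0.364 3.099
vertex -1.62 0.481 2.729
endloop
endfacet
facet normal -0.454 0.833 -0.316
outer loop
vertex -2.691 1.463 2.682
vertex -2.22 1.579 2.311
vertex -2.726 1.259 2.195
endloop
endfacet
facet normal -0.888 -0.398 0.231
outer loop
vertex -2.691 1.463 2.682
vertex -2.726 1.259 2.195
vertex -2.09 0.364 3.099
endloop
endfacet
facet normal -0.888 -0.398 0.231
outer loop
vertex -2.09 0.364 3.099
vertex -2.726 1.259 2.195
vertex -2.125 0.16 2.612
endloop
endfacet
facet normal 0.456 -0.832 0.316
outer loop
vertex -2.09 0.364 3.099
vertex -2.125 0.16 2.612
vertex -1.62 0.481 2.729
endloop
endfacet
facet normal -0.454 0.833 -0.316
outer loop
vertex -2.726 1.259 2.195
vertex -2.22 1.579 2.311
vertex -2.38 1.296 1.795
endloop
endfacet
facet normal -0.606 -0.550 -0.575
outer loop
vertex -2.726 1.259 2.195
vertex -2.38 1.296 1.795
vertex -2.125 0.16 2.612
endloop
endfacet
facet normal -0.606 -0.550 -0.575
outer loop
vertex -2.125 0.16 2.612
vertex -2.38 1.296 1.795
vertex -1.78 0.197 2.213
endloop
endfacet
facet normal 0.455 -0.832 0.317
outer loop
vertex -2.125 0.16 2.612
vertex -1.78 0.197 2.213
vertex -1.62 0.481 2.729
endloop
endfacet
facet normal -0.454 0.833 -0.316
outer loop
vertex -2.38 1.296 1.795
vertex -2.22 1.579 2.311
vertex -1.914 1.546 1.785
endloop
endfacet
facet normal 0.134 -0.288 -0.948
outer loop
vertex -2.38 1.296 1.795
vertex -1.914 1.546 1.785
vertex -1.78 0.197 2.213
endloop
endfacet
facet normal 0.133 -0.288 -0.948
outer loop
vertex -1.78 0.197 2.213
vertex -1.914 1.546 1.785
vertex -1.314 0.448 2.202
endloop
endfacet
facet normal 0.456 -0.832 0.317
outer loop
vertex -1.78 0.197 2.213
vertex -1.314 0.448 2.202
vertex -1.62 0.481 2.729
endloop
endfacet

endsolid


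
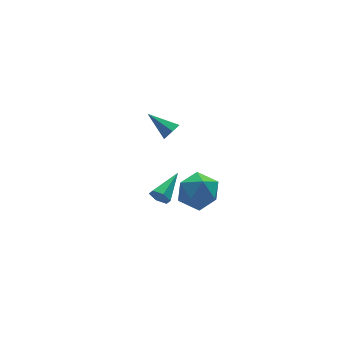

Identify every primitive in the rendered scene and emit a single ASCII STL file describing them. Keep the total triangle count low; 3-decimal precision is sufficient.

solid 
facet normal -0.184 0.244 0.952
outer loop
vertex 3.376 -1.926 1.68
vertex 2.39 -2.311 1.588
vertex 3.181 -2.946 1.904
endloop
endfacet
facet normal 0.507 0.091 0.857
outer loop
vertex 3.376 -1.926 1.68
vertex 3.181 -2.946 1.904
vertex 4.053 -2.679 1.36
endloop
endfacet
facet normal 0.765 0.534 0.361
outer loop
vertex 3.376 -1.926 1.68
vertex 4.053 -2.679 1.36
vertex 3.802 -1.879 0.708
endloop
endfacet
facet normal 0.234 0.961 0.149
outer loop
vertex 3.376 -1.926 1.68
vertex 3.802 -1.879 0.708
vertex 2.774 -1.651 0.849
endloop
endfacet
facet normal -0.353 0.781 0.514
outer loop
vertex 3.376 -1.926 1.68
vertex 2.774 -1.651 0.849
vertex 2.39 -2.311 1.588
endloop
endfacet
facet normal 0.553 -0.574 0.604
outer loop
vertex 4.053 -2.679 1.36
vertex 3.181 -2.946 1.904
vertex 3.486 -3.529 1.071
endloop
endfacet
facet normal -0.565 -0.327 0.758
outer loop
vertex 3.181 -2.946 1.904
vertex 2.39 -2.311 1.588
vertex 2.458 -3.301 1.212
endloop
endfacet
facet normal -0.839 0.543 0.049
outer loop
vertex 2.39 -2.311 1.588
vertex 2.774 -1.651 0.849
vertex 2.207 -2.501 0.56
endloop
endfacet
facet normal 0.110 0.833 -0.542
outer loop
vertex 2.774 -1.651 0.849
vertex 3.802 -1.879 0.708
vertex 3.079 -2.234 0.016
endloop
endfacet
facet normal 0.970 0.142 -0.199
outer loop
vertex 3.802 -1.879 0.708
vertex 4.053 -2.679 1.36
vertex 3.87 -2.869 0.332
endloop
endfacet
facet normal -0.234 -0.961 -0.149
outer loop
vertex 2.884 -3.254 0.24
vertex 3.486 -3.529 1.071
vertex 2.458 -3.301 1.212
endloop
endfacet
facet normal -0.765 -0.534 -0.361
outer loop
vertex 2.884 -3.254 0.24
vertex 2.458 -3.301 1.212
vertex 2.207 -2.501 0.56
endloop
endfacet
facet normal -0.507 -0.091 -0.857
outer loop
vertex 2.884 -3.254 0.24
vertex 2.207 -2.501 0.56
vertex 3.079 -2.234 0.016
endloop
endfacet
facet normal 0.184 -0.244 -0.952
outer loop
vertex 2.884 -3.254 0.24
vertex 3.079 -2.234 0.016
vertex 3.87 -2.869 0.332
endloop
endfacet
facet normal 0.353 -0.781 -0.514
outer loop
vertex 2.884 -3.254 0.24
vertex 3.87 -2.869 0.332
vertex 3.486 -3.529 1.071
endloop
endfacet
facet normal -0.110 -0.833 0.542
outer loop
vertex 2.458 -3.301 1.212
vertex 3.486 -3.529 1.071
vertex 3.181 -2.946 1.904
endloop
endfacet
facet normal -0.970 -0.142 0.199
outer loop
vertex 2.207 -2.501 0.56
vertex 2.458 -3.301 1.212
vertex 2.39 -2.311 1.588
endloop
endfacet
facet normal -0.553 0.574 -0.604
outer loop
vertex 3.079 -2.234 0.016
vertex 2.207 -2.501 0.56
vertex 2.774 -1.651 0.849
endloop
endfacet
facet normal 0.565 0.327 -0.758
outer loop
vertex 3.87 -2.869 0.332
vertex 3.079 -2.234 0.016
vertex 3.802 -1.879 0.708
endloop
endfacet
facet normal 0.839 -0.543 -0.049
outer loop
vertex 3.486 -3.529 1.071
vertex 3.87 -2.869 0.332
vertex 4.053 -2.679 1.36
endloop
endfacet
facet normal 0.504 -0.689 -0.521
outer loop
vertex 4.691 2.923 0.83
vertex 4.34 3.009 0.377
vertex 4.825 3.322 0.432
endloop
endfacet
facet normal 0.631 0.431 0.645
outer loop
vertex 4.691 2.923 0.83
vertex 4.825 3.322 0.432
vertex 3.58 4.051 1.163
endloop
endfacet
facet normal 0.504 -0.689 -0.521
outer loop
vertex 4.825 3.322 0.432
vertex 4.34 3.009 0.377
vertex 4.474 3.409 -0.022
endloop
endfacet
facet normal 0.427 0.890 -0.160
outer loop
vertex 4.825 3.322 0.432
vertex 4.474 3.409 -0.022
vertex 3.58 4.051 1.163
endloop
endfacet
facet normal 0.504 -0.689 -0.521
outer loop
vertex 4.474 3.409 -0.022
vertex 4.34 3.009 0.377
vertex 3.989 3.096 -0.077
endloop
endfacet
facet normal -0.364 0.676 -0.641
outer loop
vertex 4.474 3.409 -0.022
vertex 3.989 3.096 -0.077
vertex 3.58 4.051 1.163
endloop
endfacet
facet normal 0.502 -0.691 -0.521
outer loop
vertex 3.989 3.096 -0.077
vertex 4.34 3.009 0.377
vertex 3.854 2.697 0.322
endloop
endfacet
facet normal -0.949 0.005 -0.316
outer loop
vertex 3.989 3.096 -0.077
vertex 3.854 2.697 0.322
vertex 3.58 4.051 1.163
endloop
endfacet
facet normal 0.502 -0.690 -0.521
outer loop
vertex 3.854 2.697 0.322
vertex 4.34 3.009 0.377
vertex 4.205 2.61 0.775
endloop
endfacet
facet normal -0.744 -0.455 0.489
outer loop
vertex 3.854 2.697 0.322
vertex 4.205 2.61 0.775
vertex 3.58 4.051 1.163
endloop
endfacet
facet normal 0.503 -0.690 -0.521
outer loop
vertex 4.205 2.61 0.775
vertex 4.34 3.009 0.377
vertex 4.691 2.923 0.83
endloop
endfacet
facet normal 0.046 -0.241 0.969
outer loop
vertex 4.205 2.61 0.775
vertex 4.691 2.923 0.83
vertex 3.58 4.051 1.163
endloop
endfacet
facet normal -0.773 -0.551 -0.314
outer loop
vertex 2.459 -0.667 -1.27
vertex 2.176 -0.535 -0.805
vertex 2.132 -0.213 -1.261
endloop
endfacet
facet normal 0.449 0.340 -0.826
outer loop
vertex 2.459 -0.667 -1.27
vertex 2.132 -0.213 -1.261
vertex 3.484 0.395 -0.275
endloop
endfacet
facet normal -0.774 -0.550 -0.314
outer loop
vertex 2.132 -0.213 -1.261
vertex 2.176 -0.535 -0.805
vertex 1.849 -0.08 -0.796
endloop
endfacet
facet normal -0.154 0.921 -0.357
outer loop
vertex 2.132 -0.213 -1.261
vertex 1.849 -0.08 -0.796
vertex 3.484 0.395 -0.275
endloop
endfacet
facet normal -0.774 -0.550 -0.313
outer loop
vertex 1.849 -0.08 -0.796
vertex 2.176 -0.535 -0.805
vertex 1.894 -0.403 -0.34
endloop
endfacet
facet normal -0.390 0.733 0.557
outer loop
vertex 1.849 -0.08 -0.796
vertex 1.894 -0.403 -0.34
vertex 3.484 0.395 -0.275
endloop
endfacet
facet normal -0.774 -0.551 -0.313
outer loop
vertex 1.894 -0.403 -0.34
vertex 2.176 -0.535 -0.805
vertex 2.221 -0.857 -0.349
endloop
endfacet
facet normal -0.023 -0.036 0.999
outer loop
vertex 1.894 -0.403 -0.34
vertex 2.221 -0.857 -0.349
vertex 3.484 0.395 -0.275
endloop
endfacet
facet normal -0.774 -0.550 -0.312
outer loop
vertex 2.221 -0.857 -0.349
vertex 2.176 -0.535 -0.805
vertex 2.503 -0.99 -0.814
endloop
endfacet
facet normal 0.581 -0.618 0.529
outer loop
vertex 2.221 -0.857 -0.349
vertex 2.503 -0.99 -0.814
vertex 3.484 0.395 -0.275
endloop
endfacet
facet normal -0.774 -0.550 -0.315
outer loop
vertex 2.503 -0.99 -0.814
vertex 2.176 -0.535 -0.805
vertex 2.459 -0.667 -1.27
endloop
endfacet
facet normal 0.817 -0.430 -0.383
outer loop
vertex 2.503 -0.99 -0.814
vertex 2.459 -0.667 -1.27
vertex 3.484 0.395 -0.275
endloop
endfacet

endsolid


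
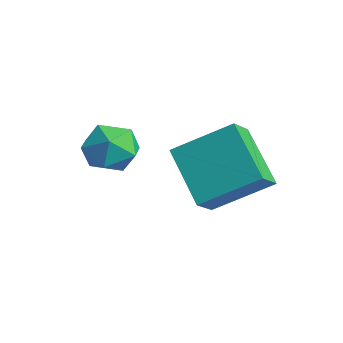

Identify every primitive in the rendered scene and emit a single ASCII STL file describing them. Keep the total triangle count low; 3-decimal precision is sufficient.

solid 
facet normal -0.976 0.168 -0.140
outer loop
vertex -1.067 -0.81 3.058
vertex -1.267 -1.472 3.656
vertex -1.16 -0.611 3.946
endloop
endfacet
facet normal -0.599 0.766 -0.234
outer loop
vertex -1.067 -0.81 3.058
vertex -1.16 -0.611 3.946
vertex -0.484 -0.231 3.46
endloop
endfacet
facet normal -0.123 0.647 -0.753
outer loop
vertex -1.067 -0.81 3.058
vertex -0.484 -0.231 3.46
vertex -0.173 -0.857 2.871
endloop
endfacet
facet normal -0.206 -0.025 -0.978
outer loop
vertex -1.067 -0.81 3.058
vertex -0.173 -0.857 2.871
vertex -0.656 -1.624 2.992
endloop
endfacet
facet normal -0.732 -0.321 -0.600
outer loop
vertex -1.067 -0.81 3.058
vertex -0.656 -1.624 2.992
vertex -1.267 -1.472 3.656
endloop
endfacet
facet normal -0.240 0.898 0.368
outer loop
vertex -0.484 -0.231 3.46
vertex -1.16 -0.611 3.946
vertex -0.324 -0.536 4.308
endloop
endfacet
facet normal -0.850 -0.070 0.521
outer loop
vertex -1.16 -0.611 3.946
vertex -1.267 -1.472 3.656
vertex -0.807 -1.303 4.429
endloop
endfacet
facet normal -0.457 -0.861 -0.223
outer loop
vertex -1.267 -1.472 3.656
vertex -0.656 -1.624 2.992
vertex -0.496 -1.929 3.84
endloop
endfacet
facet normal 0.396 -0.381 -0.835
outer loop
vertex -0.656 -1.624 2.992
vertex -0.173 -0.857 2.871
vertex 0.18 -1.549 3.354
endloop
endfacet
facet normal 0.530 0.706 -0.470
outer loop
vertex -0.173 -0.857 2.871
vertex -0.484 -0.231 3.46
vertex 0.287 -0.688 3.644
endloop
endfacet
facet normal 0.206 0.025 0.978
outer loop
vertex 0.087 -1.35 4.242
vertex -0.324 -0.536 4.308
vertex -0.807 -1.303 4.429
endloop
endfacet
facet normal 0.123 -0.647 0.753
outer loop
vertex 0.087 -1.35 4.242
vertex -0.807 -1.303 4.429
vertex -0.496 -1.929 3.84
endloop
endfacet
facet normal 0.599 -0.766 0.234
outer loop
vertex 0.087 -1.35 4.242
vertex -0.496 -1.929 3.84
vertex 0.18 -1.549 3.354
endloop
endfacet
facet normal 0.976 -0.168 0.140
outer loop
vertex 0.087 -1.35 4.242
vertex 0.18 -1.549 3.354
vertex 0.287 -0.688 3.644
endloop
endfacet
facet normal 0.732 0.321 0.600
outer loop
vertex 0.087 -1.35 4.242
vertex 0.287 -0.688 3.644
vertex -0.324 -0.536 4.308
endloop
endfacet
facet normal -0.396 0.381 0.835
outer loop
vertex -0.807 -1.303 4.429
vertex -0.324 -0.536 4.308
vertex -1.16 -0.611 3.946
endloop
endfacet
facet normal -0.530 -0.706 0.470
outer loop
vertex -0.496 -1.929 3.84
vertex -0.807 -1.303 4.429
vertex -1.267 -1.472 3.656
endloop
endfacet
facet normal 0.240 -0.898 -0.368
outer loop
vertex 0.18 -1.549 3.354
vertex -0.496 -1.929 3.84
vertex -0.656 -1.624 2.992
endloop
endfacet
facet normal 0.850 0.070 -0.521
outer loop
vertex 0.287 -0.688 3.644
vertex 0.18 -1.549 3.354
vertex -0.173 -0.857 2.871
endloop
endfacet
facet normal 0.457 0.861 0.223
outer loop
vertex -0.324 -0.536 4.308
vertex 0.287 -0.688 3.644
vertex -0.484 -0.231 3.46
endloop
endfacet
facet normal -0.796 -0.011 0.605
outer loop
vertex 0.233 0.329 3.591
vertex 1.018 1.847 4.65
vertex -0.234 0.992 2.989
endloop
endfacet
facet normal -0.391 -0.754 -0.527
outer loop
vertex 1.422 1.013 1.73
vertex 0.233 0.329 3.591
vertex -0.234 0.992 2.989
endloop
endfacet
facet normal -0.796 -0.010 0.605
outer loop
vertex -0.234 0.992 2.989
vertex 1.018 1.847 4.65
vertex 0.551 2.509 4.047
endloop
endfacet
facet normal -0.462 0.656 -0.597
outer loop
vertex 0.551 2.509 4.047
vertex 1.422 1.013 1.73
vertex -0.234 0.992 2.989
endloop
endfacet
facet normal 0.462 -0.656 0.597
outer loop
vertex 0.233 0.329 3.591
vertex 2.674 1.868 3.391
vertex 1.018 1.847 4.65
endloop
endfacet
facet normal -0.390 -0.755 -0.527
outer loop
vertex 1.889 0.351 2.333
vertex 0.233 0.329 3.591
vertex 1.422 1.013 1.73
endloop
endfacet
facet normal 0.462 -0.656 0.597
outer loop
vertex 1.889 0.351 2.333
vertex 2.674 1.868 3.391
vertex 0.233 0.329 3.591
endloop
endfacet
facet normal 0.391 0.755 0.526
outer loop
vertex 1.018 1.847 4.65
vertex 2.674 1.868 3.391
vertex 0.551 2.509 4.047
endloop
endfacet
facet normal -0.462 0.656 -0.597
outer loop
vertex 2.207 2.531 2.789
vertex 1.422 1.013 1.73
vertex 0.551 2.509 4.047
endloop
endfacet
facet normal 0.391 0.754 0.528
outer loop
vertex 0.551 2.509 4.047
vertex 2.674 1.868 3.391
vertex 2.207 2.531 2.789
endloop
endfacet
facet normal 0.796 0.010 -0.605
outer loop
vertex 2.207 2.531 2.789
vertex 1.889 0.351 2.333
vertex 1.422 1.013 1.73
endloop
endfacet
facet normal 0.796 0.011 -0.606
outer loop
vertex 2.674 1.868 3.391
vertex 1.889 0.351 2.333
vertex 2.207 2.531 2.789
endloop
endfacet

endsolid


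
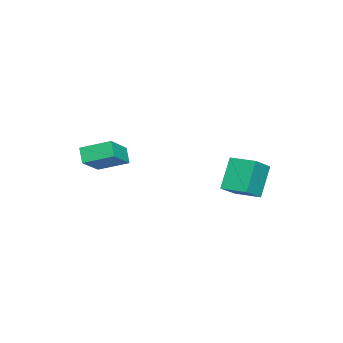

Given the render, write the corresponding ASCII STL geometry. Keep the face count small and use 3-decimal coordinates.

solid 
facet normal -0.827 0.247 -0.506
outer loop
vertex -4.888 2.822 -2.023
vertex -4.507 4.2 -1.974
vertex -3.907 2.612 -3.73
endloop
endfacet
facet normal -0.266 -0.963 -0.035
outer loop
vertex -2.593 2.22 -2.926
vertex -4.888 2.822 -2.023
vertex -3.907 2.612 -3.73
endloop
endfacet
facet normal -0.827 0.247 -0.506
outer loop
vertex -3.907 2.612 -3.73
vertex -4.507 4.2 -1.974
vertex -3.526 3.99 -3.681
endloop
endfacet
facet normal 0.496 -0.106 -0.862
outer loop
vertex -3.526 3.99 -3.681
vertex -2.593 2.22 -2.926
vertex -3.907 2.612 -3.73
endloop
endfacet
facet normal -0.496 0.106 0.862
outer loop
vertex -4.888 2.822 -2.023
vertex -3.193 3.808 -1.17
vertex -4.507 4.2 -1.974
endloop
endfacet
facet normal -0.266 -0.963 -0.035
outer loop
vertex -3.574 2.43 -1.219
vertex -4.888 2.822 -2.023
vertex -2.593 2.22 -2.926
endloop
endfacet
facet normal -0.496 0.106 0.862
outer loop
vertex -3.574 2.43 -1.219
vertex -3.193 3.808 -1.17
vertex -4.888 2.822 -2.023
endloop
endfacet
facet normal 0.266 0.963 0.035
outer loop
vertex -4.507 4.2 -1.974
vertex -3.193 3.808 -1.17
vertex -3.526 3.99 -3.681
endloop
endfacet
facet normal 0.496 -0.106 -0.862
outer loop
vertex -2.212 3.598 -2.877
vertex -2.593 2.22 -2.926
vertex -3.526 3.99 -3.681
endloop
endfacet
facet normal 0.266 0.963 0.035
outer loop
vertex -3.526 3.99 -3.681
vertex -3.193 3.808 -1.17
vertex -2.212 3.598 -2.877
endloop
endfacet
facet normal 0.827 -0.247 0.506
outer loop
vertex -2.212 3.598 -2.877
vertex -3.574 2.43 -1.219
vertex -2.593 2.22 -2.926
endloop
endfacet
facet normal 0.827 -0.247 0.506
outer loop
vertex -3.193 3.808 -1.17
vertex -3.574 2.43 -1.219
vertex -2.212 3.598 -2.877
endloop
endfacet
facet normal -0.840 0.132 -0.526
outer loop
vertex -1.022 -3.538 -0.721
vertex -1.127 -2.008 -0.168
vertex -0.5 -3.229 -1.478
endloop
endfacet
facet normal 0.064 -0.939 -0.339
outer loop
vertex 1.047 -3.472 -0.512
vertex -1.022 -3.538 -0.721
vertex -0.5 -3.229 -1.478
endloop
endfacet
facet normal -0.840 0.132 -0.526
outer loop
vertex -0.5 -3.229 -1.478
vertex -1.127 -2.008 -0.168
vertex -0.605 -1.699 -0.925
endloop
endfacet
facet normal 0.538 0.319 -0.781
outer loop
vertex -0.605 -1.699 -0.925
vertex 1.047 -3.472 -0.512
vertex -0.5 -3.229 -1.478
endloop
endfacet
facet normal -0.538 -0.319 0.781
outer loop
vertex -1.022 -3.538 -0.721
vertex 0.42 -2.251 0.798
vertex -1.127 -2.008 -0.168
endloop
endfacet
facet normal 0.064 -0.939 -0.339
outer loop
vertex 0.525 -3.781 0.245
vertex -1.022 -3.538 -0.721
vertex 1.047 -3.472 -0.512
endloop
endfacet
facet normal -0.538 -0.319 0.781
outer loop
vertex 0.525 -3.781 0.245
vertex 0.42 -2.251 0.798
vertex -1.022 -3.538 -0.721
endloop
endfacet
facet normal -0.064 0.939 0.339
outer loop
vertex -1.127 -2.008 -0.168
vertex 0.42 -2.251 0.798
vertex -0.605 -1.699 -0.925
endloop
endfacet
facet normal 0.538 0.319 -0.781
outer loop
vertex 0.942 -1.942 0.041
vertex 1.047 -3.472 -0.512
vertex -0.605 -1.699 -0.925
endloop
endfacet
facet normal -0.064 0.939 0.339
outer loop
vertex -0.605 -1.699 -0.925
vertex 0.42 -2.251 0.798
vertex 0.942 -1.942 0.041
endloop
endfacet
facet normal 0.840 -0.132 0.526
outer loop
vertex 0.942 -1.942 0.041
vertex 0.525 -3.781 0.245
vertex 1.047 -3.472 -0.512
endloop
endfacet
facet normal 0.840 -0.132 0.526
outer loop
vertex 0.42 -2.251 0.798
vertex 0.525 -3.781 0.245
vertex 0.942 -1.942 0.041
endloop
endfacet

endsolid


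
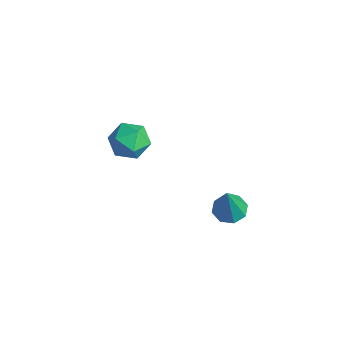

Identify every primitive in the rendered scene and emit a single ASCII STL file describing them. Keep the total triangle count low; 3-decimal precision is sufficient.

solid 
facet normal -0.250 0.234 -0.940
outer loop
vertex 2.382 2.773 -4.677
vertex 1.728 2.416 -4.592
vertex 1.967 3.118 -4.481
endloop
endfacet
facet normal 0.691 0.642 0.333
outer loop
vertex 2.382 2.773 -4.677
vertex 1.967 3.118 -4.481
vertex 2.212 1.964 -2.768
endloop
endfacet
facet normal -0.250 0.234 -0.940
outer loop
vertex 1.967 3.118 -4.481
vertex 1.728 2.416 -4.592
vertex 1.412 3.052 -4.35
endloop
endfacet
facet normal 0.032 0.831 0.555
outer loop
vertex 1.967 3.118 -4.481
vertex 1.412 3.052 -4.35
vertex 2.212 1.964 -2.768
endloop
endfacet
facet normal -0.249 0.234 -0.940
outer loop
vertex 1.412 3.052 -4.35
vertex 1.728 2.416 -4.592
vertex 1.042 2.613 -4.361
endloop
endfacet
facet normal -0.597 0.487 0.637
outer loop
vertex 1.412 3.052 -4.35
vertex 1.042 2.613 -4.361
vertex 2.212 1.964 -2.768
endloop
endfacet
facet normal -0.250 0.232 -0.940
outer loop
vertex 1.042 2.613 -4.361
vertex 1.728 2.416 -4.592
vertex 1.074 2.059 -4.506
endloop
endfacet
facet normal -0.827 -0.187 0.531
outer loop
vertex 1.042 2.613 -4.361
vertex 1.074 2.059 -4.506
vertex 2.212 1.964 -2.768
endloop
endfacet
facet normal -0.251 0.233 -0.940
outer loop
vertex 1.074 2.059 -4.506
vertex 1.728 2.416 -4.592
vertex 1.489 1.714 -4.702
endloop
endfacet
facet normal -0.523 -0.798 0.299
outer loop
vertex 1.074 2.059 -4.506
vertex 1.489 1.714 -4.702
vertex 2.212 1.964 -2.768
endloop
endfacet
facet normal -0.250 0.232 -0.940
outer loop
vertex 1.489 1.714 -4.702
vertex 1.728 2.416 -4.592
vertex 2.044 1.78 -4.833
endloop
endfacet
facet normal 0.136 -0.988 0.077
outer loop
vertex 1.489 1.714 -4.702
vertex 2.044 1.78 -4.833
vertex 2.212 1.964 -2.768
endloop
endfacet
facet normal -0.250 0.232 -0.940
outer loop
vertex 2.044 1.78 -4.833
vertex 1.728 2.416 -4.592
vertex 2.413 2.219 -4.823
endloop
endfacet
facet normal 0.766 -0.643 -0.005
outer loop
vertex 2.044 1.78 -4.833
vertex 2.413 2.219 -4.823
vertex 2.212 1.964 -2.768
endloop
endfacet
facet normal -0.250 0.234 -0.940
outer loop
vertex 2.413 2.219 -4.823
vertex 1.728 2.416 -4.592
vertex 2.382 2.773 -4.677
endloop
endfacet
facet normal 0.994 0.029 0.101
outer loop
vertex 2.413 2.219 -4.823
vertex 2.382 2.773 -4.677
vertex 2.212 1.964 -2.768
endloop
endfacet
facet normal -0.954 -0.201 0.222
outer loop
vertex -4.502 0.91 -4.086
vertex -4.264 -0.049 -3.934
vertex -4.225 0.602 -3.177
endloop
endfacet
facet normal -0.787 0.470 0.399
outer loop
vertex -4.502 0.91 -4.086
vertex -4.225 0.602 -3.177
vertex -3.887 1.472 -3.534
endloop
endfacet
facet normal -0.563 0.804 -0.191
outer loop
vertex -4.502 0.91 -4.086
vertex -3.887 1.472 -3.534
vertex -3.718 1.358 -4.512
endloop
endfacet
facet normal -0.591 0.339 -0.732
outer loop
vertex -4.502 0.91 -4.086
vertex -3.718 1.358 -4.512
vertex -3.95 0.419 -4.759
endloop
endfacet
facet normal -0.832 -0.282 -0.477
outer loop
vertex -4.502 0.91 -4.086
vertex -3.95 0.419 -4.759
vertex -4.264 -0.049 -3.934
endloop
endfacet
facet normal -0.244 0.448 0.860
outer loop
vertex -3.887 1.472 -3.534
vertex -4.225 0.602 -3.177
vertex -3.27 0.861 -3.041
endloop
endfacet
facet normal -0.512 -0.638 0.575
outer loop
vertex -4.225 0.602 -3.177
vertex -4.264 -0.049 -3.934
vertex -3.502 -0.078 -3.288
endloop
endfacet
facet normal -0.316 -0.768 -0.556
outer loop
vertex -4.264 -0.049 -3.934
vertex -3.95 0.419 -4.759
vertex -3.333 -0.192 -4.266
endloop
endfacet
facet normal 0.074 0.237 -0.969
outer loop
vertex -3.95 0.419 -4.759
vertex -3.718 1.358 -4.512
vertex -2.995 0.678 -4.623
endloop
endfacet
facet normal 0.118 0.988 -0.095
outer loop
vertex -3.718 1.358 -4.512
vertex -3.887 1.472 -3.534
vertex -2.956 1.329 -3.866
endloop
endfacet
facet normal 0.591 -0.339 0.732
outer loop
vertex -2.718 0.37 -3.714
vertex -3.27 0.861 -3.041
vertex -3.502 -0.078 -3.288
endloop
endfacet
facet normal 0.563 -0.804 0.191
outer loop
vertex -2.718 0.37 -3.714
vertex -3.502 -0.078 -3.288
vertex -3.333 -0.192 -4.266
endloop
endfacet
facet normal 0.787 -0.470 -0.399
outer loop
vertex -2.718 0.37 -3.714
vertex -3.333 -0.192 -4.266
vertex -2.995 0.678 -4.623
endloop
endfacet
facet normal 0.954 0.201 -0.222
outer loop
vertex -2.718 0.37 -3.714
vertex -2.995 0.678 -4.623
vertex -2.956 1.329 -3.866
endloop
endfacet
facet normal 0.832 0.282 0.477
outer loop
vertex -2.718 0.37 -3.714
vertex -2.956 1.329 -3.866
vertex -3.27 0.861 -3.041
endloop
endfacet
facet normal -0.074 -0.237 0.969
outer loop
vertex -3.502 -0.078 -3.288
vertex -3.27 0.861 -3.041
vertex -4.225 0.602 -3.177
endloop
endfacet
facet normal -0.118 -0.988 0.095
outer loop
vertex -3.333 -0.192 -4.266
vertex -3.502 -0.078 -3.288
vertex -4.264 -0.049 -3.934
endloop
endfacet
facet normal 0.244 -0.448 -0.860
outer loop
vertex -2.995 0.678 -4.623
vertex -3.333 -0.192 -4.266
vertex -3.95 0.419 -4.759
endloop
endfacet
facet normal 0.512 0.638 -0.575
outer loop
vertex -2.956 1.329 -3.866
vertex -2.995 0.678 -4.623
vertex -3.718 1.358 -4.512
endloop
endfacet
facet normal 0.316 0.768 0.556
outer loop
vertex -3.27 0.861 -3.041
vertex -2.956 1.329 -3.866
vertex -3.887 1.472 -3.534
endloop
endfacet

endsolid


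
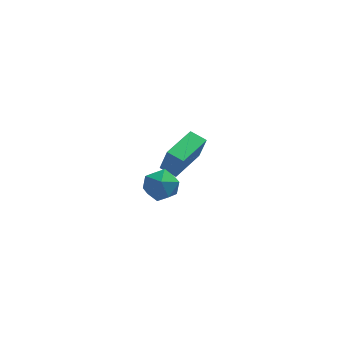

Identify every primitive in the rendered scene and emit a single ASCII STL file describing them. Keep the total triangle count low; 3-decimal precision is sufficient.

solid 
facet normal -0.243 -0.053 0.969
outer loop
vertex -2.487 -1.687 -0.627
vertex -3.385 -1.955 -0.867
vertex -2.7 -2.624 -0.732
endloop
endfacet
facet normal 0.449 -0.200 0.871
outer loop
vertex -2.487 -1.687 -0.627
vertex -2.7 -2.624 -0.732
vertex -1.868 -2.275 -1.081
endloop
endfacet
facet normal 0.750 0.363 0.552
outer loop
vertex -2.487 -1.687 -0.627
vertex -1.868 -2.275 -1.081
vertex -2.039 -1.39 -1.431
endloop
endfacet
facet normal 0.245 0.857 0.453
outer loop
vertex -2.487 -1.687 -0.627
vertex -2.039 -1.39 -1.431
vertex -2.977 -1.192 -1.299
endloop
endfacet
facet normal -0.369 0.599 0.710
outer loop
vertex -2.487 -1.687 -0.627
vertex -2.977 -1.192 -1.299
vertex -3.385 -1.955 -0.867
endloop
endfacet
facet normal 0.496 -0.755 0.428
outer loop
vertex -1.868 -2.275 -1.081
vertex -2.7 -2.624 -0.732
vertex -2.383 -2.908 -1.601
endloop
endfacet
facet normal -0.623 -0.519 0.585
outer loop
vertex -2.7 -2.624 -0.732
vertex -3.385 -1.955 -0.867
vertex -3.321 -2.71 -1.469
endloop
endfacet
facet normal -0.827 0.537 0.166
outer loop
vertex -3.385 -1.955 -0.867
vertex -2.977 -1.192 -1.299
vertex -3.492 -1.825 -1.819
endloop
endfacet
facet normal 0.166 0.954 -0.251
outer loop
vertex -2.977 -1.192 -1.299
vertex -2.039 -1.39 -1.431
vertex -2.66 -1.476 -2.168
endloop
endfacet
facet normal 0.984 0.155 -0.089
outer loop
vertex -2.039 -1.39 -1.431
vertex -1.868 -2.275 -1.081
vertex -1.975 -2.145 -2.033
endloop
endfacet
facet normal -0.245 -0.857 -0.453
outer loop
vertex -2.873 -2.413 -2.273
vertex -2.383 -2.908 -1.601
vertex -3.321 -2.71 -1.469
endloop
endfacet
facet normal -0.750 -0.363 -0.552
outer loop
vertex -2.873 -2.413 -2.273
vertex -3.321 -2.71 -1.469
vertex -3.492 -1.825 -1.819
endloop
endfacet
facet normal -0.449 0.200 -0.871
outer loop
vertex -2.873 -2.413 -2.273
vertex -3.492 -1.825 -1.819
vertex -2.66 -1.476 -2.168
endloop
endfacet
facet normal 0.243 0.053 -0.969
outer loop
vertex -2.873 -2.413 -2.273
vertex -2.66 -1.476 -2.168
vertex -1.975 -2.145 -2.033
endloop
endfacet
facet normal 0.369 -0.599 -0.710
outer loop
vertex -2.873 -2.413 -2.273
vertex -1.975 -2.145 -2.033
vertex -2.383 -2.908 -1.601
endloop
endfacet
facet normal -0.166 -0.954 0.251
outer loop
vertex -3.321 -2.71 -1.469
vertex -2.383 -2.908 -1.601
vertex -2.7 -2.624 -0.732
endloop
endfacet
facet normal -0.984 -0.155 0.089
outer loop
vertex -3.492 -1.825 -1.819
vertex -3.321 -2.71 -1.469
vertex -3.385 -1.955 -0.867
endloop
endfacet
facet normal -0.496 0.755 -0.428
outer loop
vertex -2.66 -1.476 -2.168
vertex -3.492 -1.825 -1.819
vertex -2.977 -1.192 -1.299
endloop
endfacet
facet normal 0.623 0.519 -0.585
outer loop
vertex -1.975 -2.145 -2.033
vertex -2.66 -1.476 -2.168
vertex -2.039 -1.39 -1.431
endloop
endfacet
facet normal 0.827 -0.537 -0.166
outer loop
vertex -2.383 -2.908 -1.601
vertex -1.975 -2.145 -2.033
vertex -1.868 -2.275 -1.081
endloop
endfacet
facet normal -0.572 -0.819 -0.045
outer loop
vertex -1.421 2.382 -3.481
vertex -2.178 2.895 -3.189
vertex -1.758 2.696 -4.908
endloop
endfacet
facet normal 0.789 -0.534 -0.304
outer loop
vertex -0.522 4.465 -4.811
vertex -1.421 2.382 -3.481
vertex -1.758 2.696 -4.908
endloop
endfacet
facet normal -0.572 -0.819 -0.045
outer loop
vertex -1.758 2.696 -4.908
vertex -2.178 2.895 -3.189
vertex -2.515 3.209 -4.617
endloop
endfacet
facet normal -0.224 0.209 -0.952
outer loop
vertex -2.515 3.209 -4.617
vertex -0.522 4.465 -4.811
vertex -1.758 2.696 -4.908
endloop
endfacet
facet normal 0.225 -0.209 0.952
outer loop
vertex -1.421 2.382 -3.481
vertex -0.942 4.664 -3.092
vertex -2.178 2.895 -3.189
endloop
endfacet
facet normal 0.789 -0.534 -0.304
outer loop
vertex -0.185 4.151 -3.383
vertex -1.421 2.382 -3.481
vertex -0.522 4.465 -4.811
endloop
endfacet
facet normal 0.224 -0.209 0.952
outer loop
vertex -0.185 4.151 -3.383
vertex -0.942 4.664 -3.092
vertex -1.421 2.382 -3.481
endloop
endfacet
facet normal -0.789 0.534 0.304
outer loop
vertex -2.178 2.895 -3.189
vertex -0.942 4.664 -3.092
vertex -2.515 3.209 -4.617
endloop
endfacet
facet normal -0.225 0.210 -0.952
outer loop
vertex -1.279 4.978 -4.519
vertex -0.522 4.465 -4.811
vertex -2.515 3.209 -4.617
endloop
endfacet
facet normal -0.789 0.534 0.304
outer loop
vertex -2.515 3.209 -4.617
vertex -0.942 4.664 -3.092
vertex -1.279 4.978 -4.519
endloop
endfacet
facet normal 0.572 0.819 0.045
outer loop
vertex -1.279 4.978 -4.519
vertex -0.185 4.151 -3.383
vertex -0.522 4.465 -4.811
endloop
endfacet
facet normal 0.572 0.819 0.045
outer loop
vertex -0.942 4.664 -3.092
vertex -0.185 4.151 -3.383
vertex -1.279 4.978 -4.519
endloop
endfacet

endsolid


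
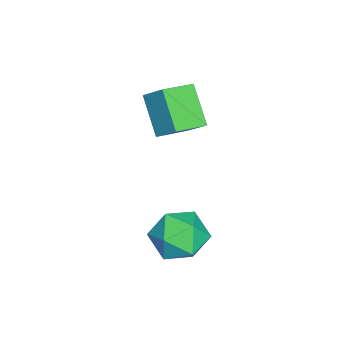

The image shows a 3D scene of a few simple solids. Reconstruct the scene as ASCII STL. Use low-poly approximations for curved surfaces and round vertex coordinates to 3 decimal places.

solid 
facet normal -0.685 -0.337 0.646
outer loop
vertex -1.174 -1.379 -1.045
vertex -1.187 -2.446 -1.615
vertex -0.418 -2.258 -0.701
endloop
endfacet
facet normal -0.262 0.148 0.954
outer loop
vertex -1.174 -1.379 -1.045
vertex -0.418 -2.258 -0.701
vertex -0.026 -1.117 -0.77
endloop
endfacet
facet normal -0.311 0.753 0.580
outer loop
vertex -1.174 -1.379 -1.045
vertex -0.026 -1.117 -0.77
vertex -0.553 -0.598 -1.727
endloop
endfacet
facet normal -0.765 0.643 0.039
outer loop
vertex -1.174 -1.379 -1.045
vertex -0.553 -0.598 -1.727
vertex -1.27 -1.42 -2.249
endloop
endfacet
facet normal -0.996 -0.031 0.080
outer loop
vertex -1.174 -1.379 -1.045
vertex -1.27 -1.42 -2.249
vertex -1.187 -2.446 -1.615
endloop
endfacet
facet normal 0.411 -0.086 0.908
outer loop
vertex -0.026 -1.117 -0.77
vertex -0.418 -2.258 -0.701
vertex 0.67 -2.02 -1.171
endloop
endfacet
facet normal -0.274 -0.870 0.410
outer loop
vertex -0.418 -2.258 -0.701
vertex -1.187 -2.446 -1.615
vertex -0.047 -2.842 -1.693
endloop
endfacet
facet normal -0.777 -0.375 -0.505
outer loop
vertex -1.187 -2.446 -1.615
vertex -1.27 -1.42 -2.249
vertex -0.574 -2.323 -2.65
endloop
endfacet
facet normal -0.403 0.715 -0.572
outer loop
vertex -1.27 -1.42 -2.249
vertex -0.553 -0.598 -1.727
vertex -0.182 -1.182 -2.719
endloop
endfacet
facet normal 0.331 0.894 0.302
outer loop
vertex -0.553 -0.598 -1.727
vertex -0.026 -1.117 -0.77
vertex 0.587 -0.994 -1.805
endloop
endfacet
facet normal 0.765 -0.643 -0.039
outer loop
vertex 0.574 -2.061 -2.375
vertex 0.67 -2.02 -1.171
vertex -0.047 -2.842 -1.693
endloop
endfacet
facet normal 0.311 -0.753 -0.580
outer loop
vertex 0.574 -2.061 -2.375
vertex -0.047 -2.842 -1.693
vertex -0.574 -2.323 -2.65
endloop
endfacet
facet normal 0.262 -0.148 -0.954
outer loop
vertex 0.574 -2.061 -2.375
vertex -0.574 -2.323 -2.65
vertex -0.182 -1.182 -2.719
endloop
endfacet
facet normal 0.685 0.337 -0.646
outer loop
vertex 0.574 -2.061 -2.375
vertex -0.182 -1.182 -2.719
vertex 0.587 -0.994 -1.805
endloop
endfacet
facet normal 0.996 0.031 -0.080
outer loop
vertex 0.574 -2.061 -2.375
vertex 0.587 -0.994 -1.805
vertex 0.67 -2.02 -1.171
endloop
endfacet
facet normal 0.403 -0.715 0.572
outer loop
vertex -0.047 -2.842 -1.693
vertex 0.67 -2.02 -1.171
vertex -0.418 -2.258 -0.701
endloop
endfacet
facet normal -0.331 -0.894 -0.302
outer loop
vertex -0.574 -2.323 -2.65
vertex -0.047 -2.842 -1.693
vertex -1.187 -2.446 -1.615
endloop
endfacet
facet normal -0.411 0.086 -0.908
outer loop
vertex -0.182 -1.182 -2.719
vertex -0.574 -2.323 -2.65
vertex -1.27 -1.42 -2.249
endloop
endfacet
facet normal 0.274 0.870 -0.410
outer loop
vertex 0.587 -0.994 -1.805
vertex -0.182 -1.182 -2.719
vertex -0.553 -0.598 -1.727
endloop
endfacet
facet normal 0.777 0.375 0.505
outer loop
vertex 0.67 -2.02 -1.171
vertex 0.587 -0.994 -1.805
vertex -0.026 -1.117 -0.77
endloop
endfacet
facet normal -0.748 0.623 -0.230
outer loop
vertex -5.291 -3.259 2.15
vertex -4.835 -2.387 3.029
vertex -4.214 -2.463 0.802
endloop
endfacet
facet normal -0.345 -0.661 -0.666
outer loop
vertex -3.145 -3.353 1.131
vertex -5.291 -3.259 2.15
vertex -4.214 -2.463 0.802
endloop
endfacet
facet normal -0.748 0.622 -0.230
outer loop
vertex -4.214 -2.463 0.802
vertex -4.835 -2.387 3.029
vertex -3.759 -1.591 1.681
endloop
endfacet
facet normal 0.567 0.419 -0.709
outer loop
vertex -3.759 -1.591 1.681
vertex -3.145 -3.353 1.131
vertex -4.214 -2.463 0.802
endloop
endfacet
facet normal -0.567 -0.419 0.709
outer loop
vertex -5.291 -3.259 2.15
vertex -3.766 -3.277 3.358
vertex -4.835 -2.387 3.029
endloop
endfacet
facet normal -0.345 -0.661 -0.666
outer loop
vertex -4.221 -4.149 2.479
vertex -5.291 -3.259 2.15
vertex -3.145 -3.353 1.131
endloop
endfacet
facet normal -0.567 -0.419 0.709
outer loop
vertex -4.221 -4.149 2.479
vertex -3.766 -3.277 3.358
vertex -5.291 -3.259 2.15
endloop
endfacet
facet normal 0.345 0.661 0.666
outer loop
vertex -4.835 -2.387 3.029
vertex -3.766 -3.277 3.358
vertex -3.759 -1.591 1.681
endloop
endfacet
facet normal 0.567 0.419 -0.710
outer loop
vertex -2.689 -2.481 2.01
vertex -3.145 -3.353 1.131
vertex -3.759 -1.591 1.681
endloop
endfacet
facet normal 0.345 0.661 0.666
outer loop
vertex -3.759 -1.591 1.681
vertex -3.766 -3.277 3.358
vertex -2.689 -2.481 2.01
endloop
endfacet
facet normal 0.748 -0.623 0.230
outer loop
vertex -2.689 -2.481 2.01
vertex -4.221 -4.149 2.479
vertex -3.145 -3.353 1.131
endloop
endfacet
facet normal 0.748 -0.622 0.230
outer loop
vertex -3.766 -3.277 3.358
vertex -4.221 -4.149 2.479
vertex -2.689 -2.481 2.01
endloop
endfacet

endsolid
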